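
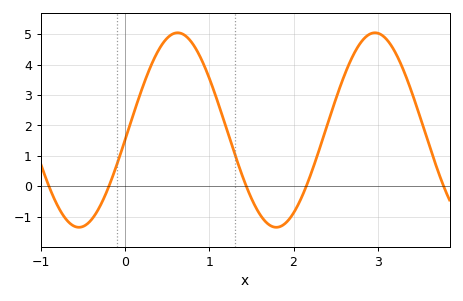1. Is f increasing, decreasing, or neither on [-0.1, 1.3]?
neither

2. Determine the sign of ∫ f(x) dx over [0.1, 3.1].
positive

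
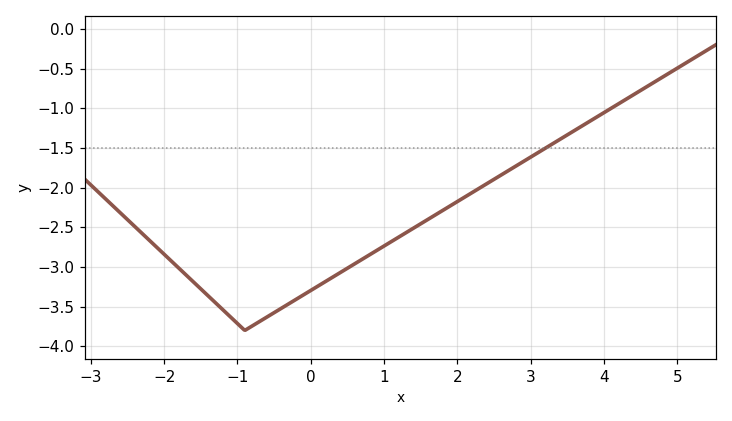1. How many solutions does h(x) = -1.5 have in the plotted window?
1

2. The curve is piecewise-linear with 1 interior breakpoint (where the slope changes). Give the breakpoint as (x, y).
(-0.9, -3.8)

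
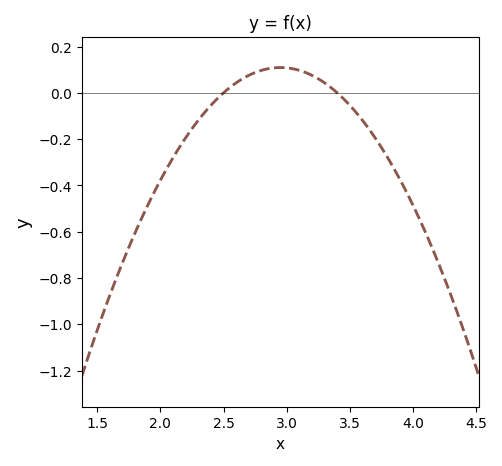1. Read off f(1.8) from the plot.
-0.6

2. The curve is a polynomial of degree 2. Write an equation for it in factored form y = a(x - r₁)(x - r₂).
y = -0.54(x - 2.5)(x - 3.4)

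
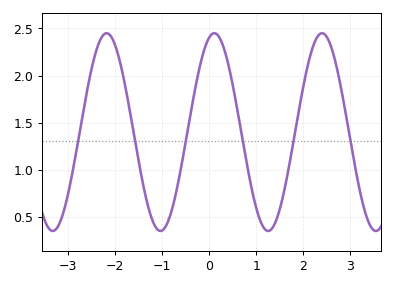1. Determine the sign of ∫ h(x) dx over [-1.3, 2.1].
positive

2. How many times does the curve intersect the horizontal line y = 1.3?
6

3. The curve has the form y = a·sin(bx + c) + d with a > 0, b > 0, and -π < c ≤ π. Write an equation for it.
y = 1.05sin(2.7x + 1.3) + 1.4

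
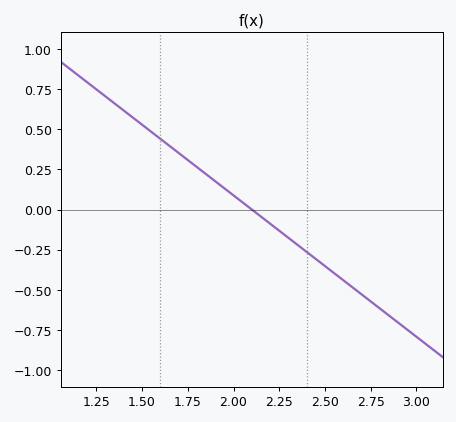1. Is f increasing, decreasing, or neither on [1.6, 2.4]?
decreasing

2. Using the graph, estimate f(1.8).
0.25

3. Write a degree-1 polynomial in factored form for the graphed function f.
y = -0.88(x - 2.1)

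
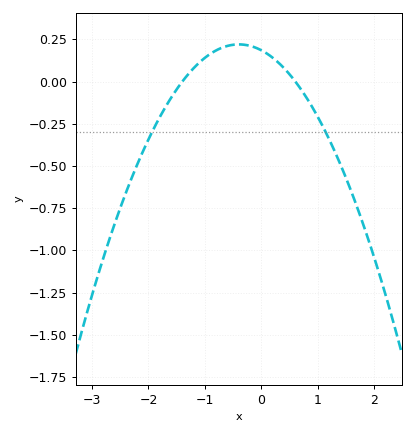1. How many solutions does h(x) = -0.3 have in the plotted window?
2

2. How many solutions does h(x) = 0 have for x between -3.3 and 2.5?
2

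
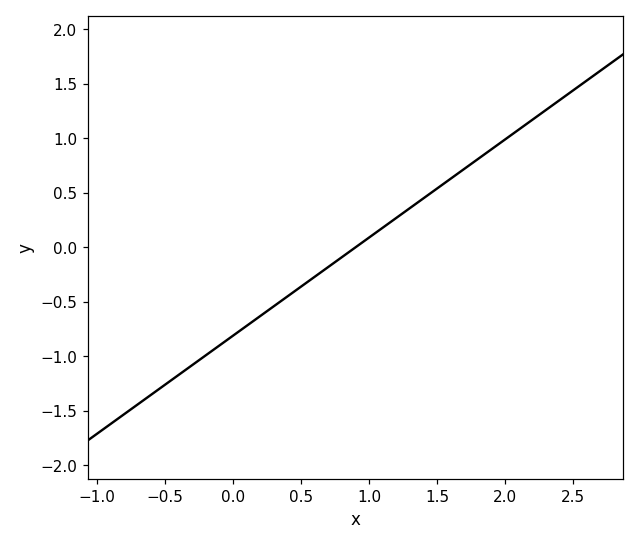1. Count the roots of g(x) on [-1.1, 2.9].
1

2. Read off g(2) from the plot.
0.99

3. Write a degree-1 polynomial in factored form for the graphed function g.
y = 0.9(x - 0.9)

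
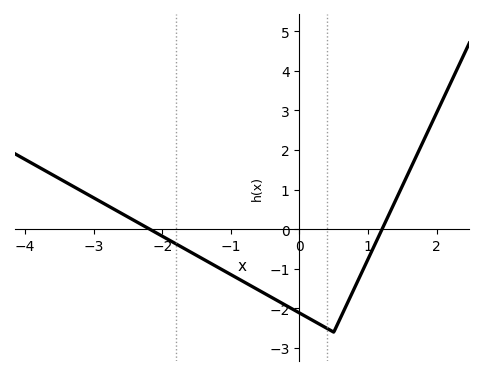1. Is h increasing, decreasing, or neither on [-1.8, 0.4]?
decreasing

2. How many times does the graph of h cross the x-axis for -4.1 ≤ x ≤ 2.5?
2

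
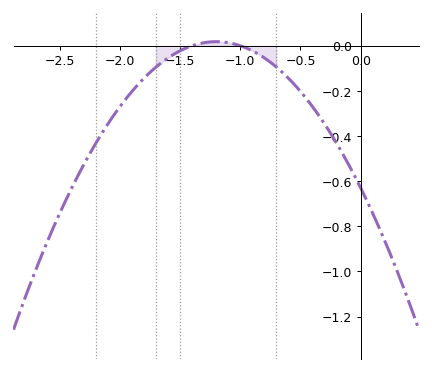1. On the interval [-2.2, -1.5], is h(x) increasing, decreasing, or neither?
increasing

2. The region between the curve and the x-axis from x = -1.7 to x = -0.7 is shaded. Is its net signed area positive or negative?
negative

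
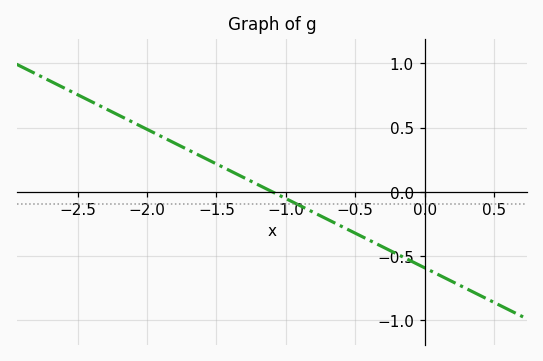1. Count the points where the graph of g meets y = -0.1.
1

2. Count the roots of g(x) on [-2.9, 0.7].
1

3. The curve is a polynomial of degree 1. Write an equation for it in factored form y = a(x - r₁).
y = -0.54(x + 1.1)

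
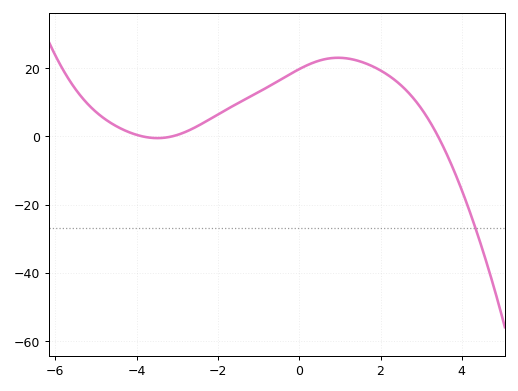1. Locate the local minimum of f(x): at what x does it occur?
-3.4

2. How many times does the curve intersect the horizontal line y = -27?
1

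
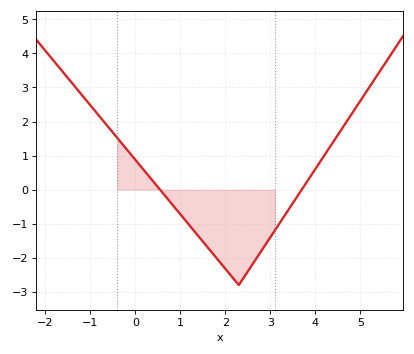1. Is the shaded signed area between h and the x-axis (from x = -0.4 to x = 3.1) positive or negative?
negative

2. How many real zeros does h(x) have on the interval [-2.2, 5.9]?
2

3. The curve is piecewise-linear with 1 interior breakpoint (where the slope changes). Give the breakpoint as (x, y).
(2.3, -2.8)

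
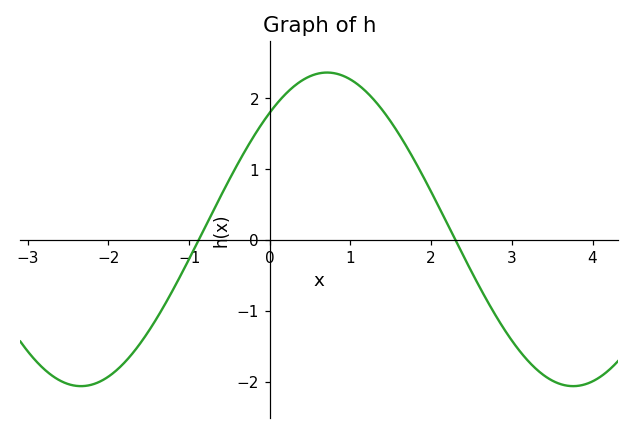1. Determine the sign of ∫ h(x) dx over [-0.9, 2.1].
positive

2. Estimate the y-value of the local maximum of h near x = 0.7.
2.36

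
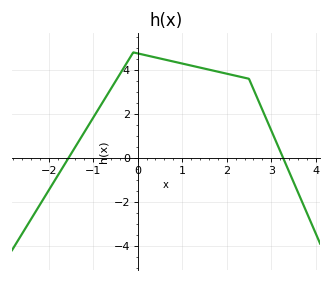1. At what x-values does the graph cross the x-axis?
-1.55, 3.27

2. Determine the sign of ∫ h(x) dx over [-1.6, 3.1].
positive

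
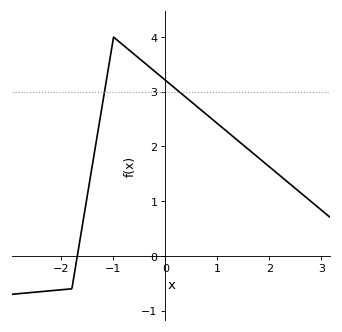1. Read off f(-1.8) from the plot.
-0.6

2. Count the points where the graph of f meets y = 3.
2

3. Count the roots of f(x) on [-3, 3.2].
1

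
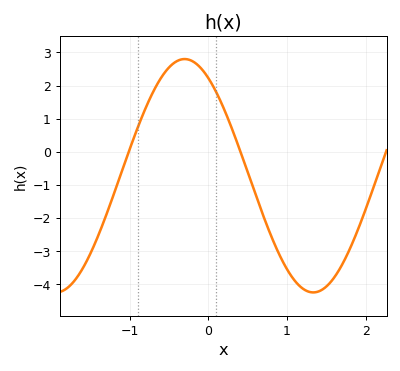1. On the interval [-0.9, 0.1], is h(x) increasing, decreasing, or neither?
neither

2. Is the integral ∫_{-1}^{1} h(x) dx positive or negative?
positive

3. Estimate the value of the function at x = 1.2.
-4.1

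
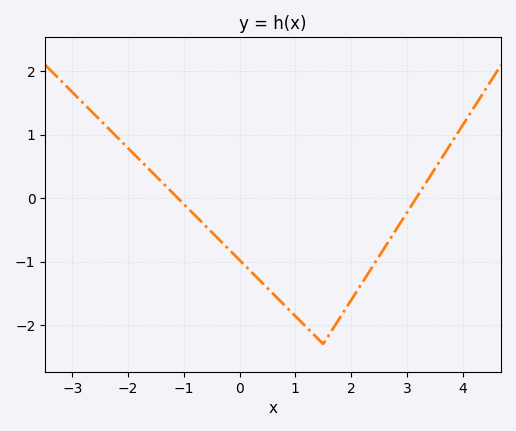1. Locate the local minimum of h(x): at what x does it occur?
1.5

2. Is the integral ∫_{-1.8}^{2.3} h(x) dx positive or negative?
negative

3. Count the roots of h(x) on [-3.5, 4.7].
2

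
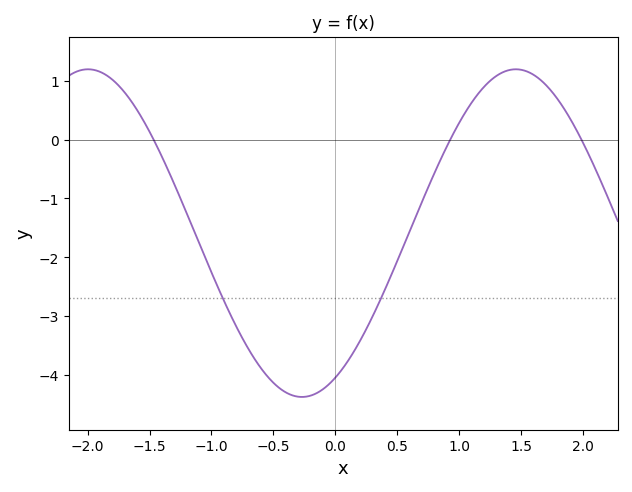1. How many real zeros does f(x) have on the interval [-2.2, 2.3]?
3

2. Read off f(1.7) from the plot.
0.929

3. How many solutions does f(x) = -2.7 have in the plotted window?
2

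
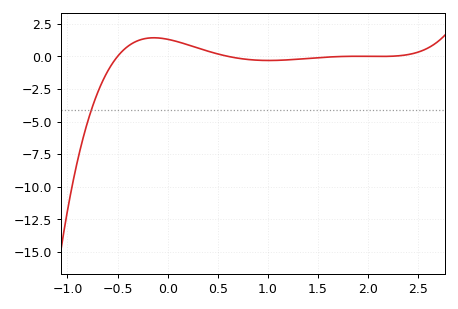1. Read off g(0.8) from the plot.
-0.24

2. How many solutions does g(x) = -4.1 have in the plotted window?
1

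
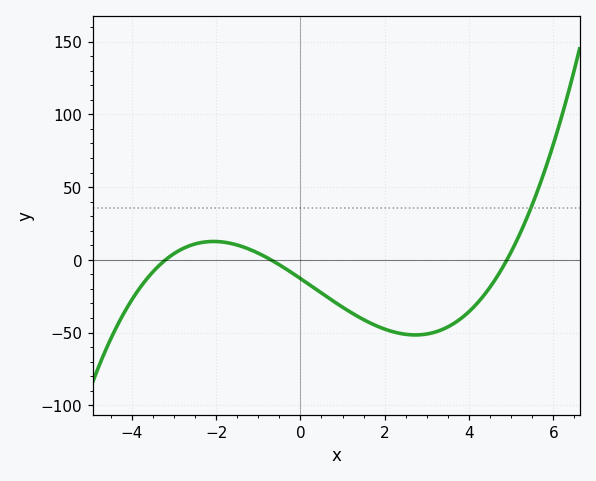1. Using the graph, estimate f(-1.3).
10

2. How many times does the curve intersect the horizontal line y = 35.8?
1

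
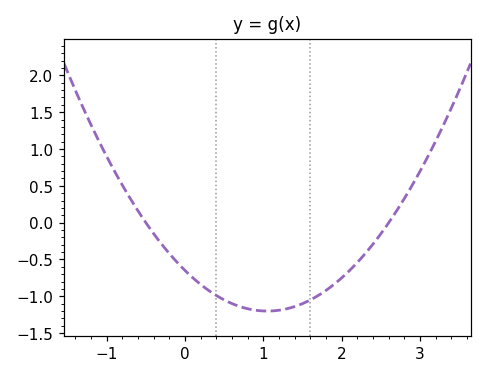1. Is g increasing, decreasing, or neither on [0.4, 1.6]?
neither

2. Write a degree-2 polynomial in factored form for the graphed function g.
y = 0.5(x + 0.5)(x - 2.6)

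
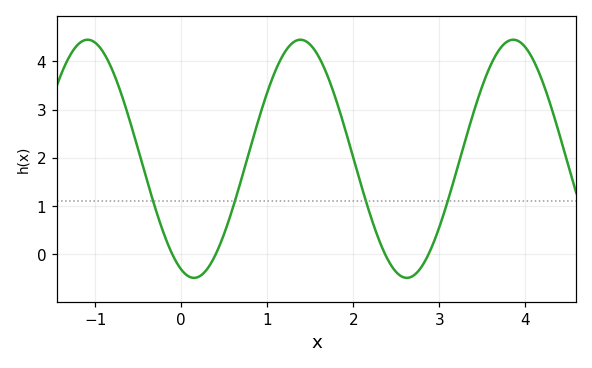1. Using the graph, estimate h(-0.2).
0.4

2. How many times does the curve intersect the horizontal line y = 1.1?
4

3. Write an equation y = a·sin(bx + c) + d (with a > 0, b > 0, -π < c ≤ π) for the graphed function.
y = 2.47sin(2.5x - 1.9) + 1.98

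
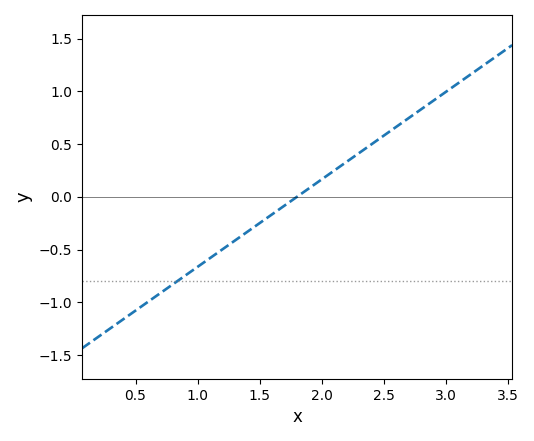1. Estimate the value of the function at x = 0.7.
-0.9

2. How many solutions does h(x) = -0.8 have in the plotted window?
1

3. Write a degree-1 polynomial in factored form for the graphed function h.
y = 0.83(x - 1.8)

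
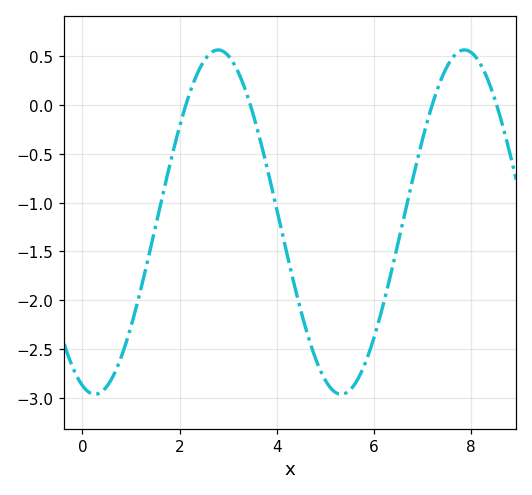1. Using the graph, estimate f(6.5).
-1.4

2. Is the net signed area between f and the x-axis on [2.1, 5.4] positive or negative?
negative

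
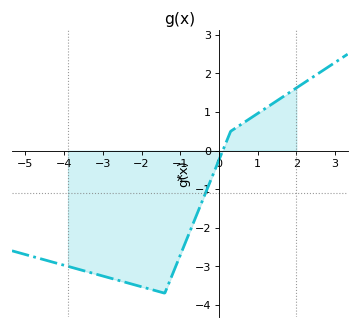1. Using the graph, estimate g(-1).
-2.71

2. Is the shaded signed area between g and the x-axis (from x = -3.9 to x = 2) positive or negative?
negative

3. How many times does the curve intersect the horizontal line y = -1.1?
1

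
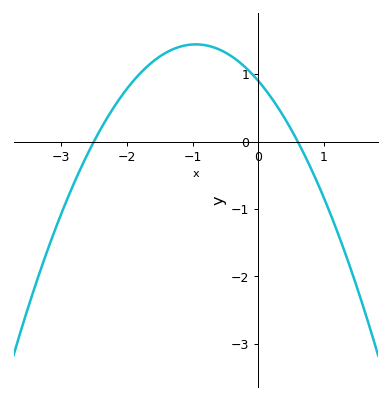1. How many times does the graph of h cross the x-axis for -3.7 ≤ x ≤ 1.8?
2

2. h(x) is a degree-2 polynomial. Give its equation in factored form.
y = -0.6(x + 2.5)(x - 0.6)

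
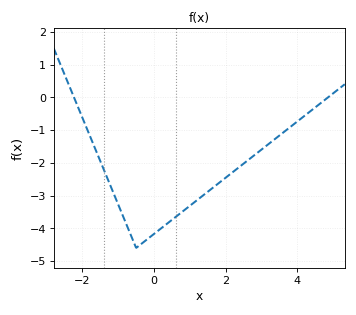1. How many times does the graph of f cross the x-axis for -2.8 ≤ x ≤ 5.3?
2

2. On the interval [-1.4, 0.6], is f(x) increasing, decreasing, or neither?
neither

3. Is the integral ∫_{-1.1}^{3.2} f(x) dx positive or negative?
negative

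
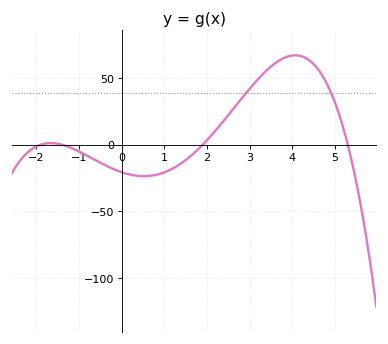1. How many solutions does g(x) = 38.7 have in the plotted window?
2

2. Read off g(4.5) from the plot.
60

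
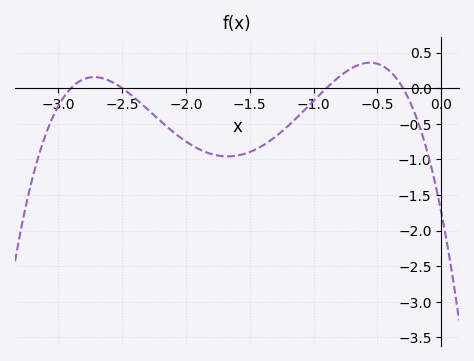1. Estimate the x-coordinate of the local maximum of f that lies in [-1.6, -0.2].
-0.55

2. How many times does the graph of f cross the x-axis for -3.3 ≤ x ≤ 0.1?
4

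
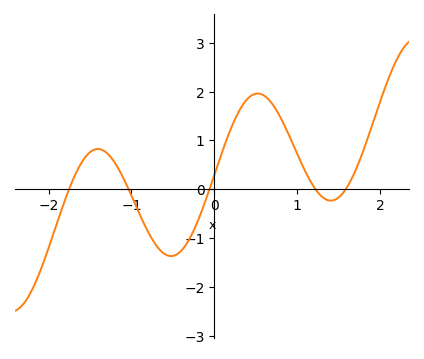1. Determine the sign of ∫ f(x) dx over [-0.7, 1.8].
positive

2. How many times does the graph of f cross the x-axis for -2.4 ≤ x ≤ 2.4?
5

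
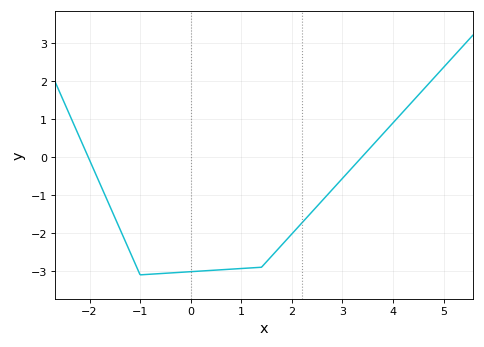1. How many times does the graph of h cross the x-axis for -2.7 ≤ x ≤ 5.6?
2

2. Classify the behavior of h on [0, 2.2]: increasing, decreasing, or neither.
increasing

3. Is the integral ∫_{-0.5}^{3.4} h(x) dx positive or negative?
negative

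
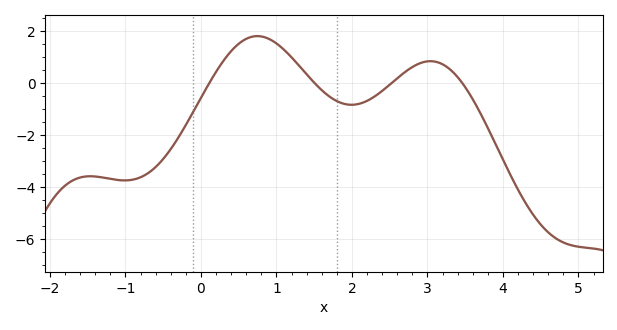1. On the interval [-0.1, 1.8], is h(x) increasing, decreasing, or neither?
neither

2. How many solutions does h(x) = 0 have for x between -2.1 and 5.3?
4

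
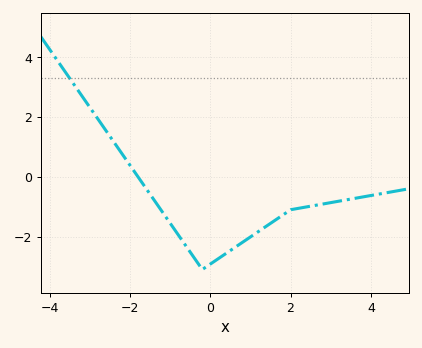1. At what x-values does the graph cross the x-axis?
-1.8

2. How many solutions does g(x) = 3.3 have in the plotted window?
1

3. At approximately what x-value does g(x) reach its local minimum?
-0.197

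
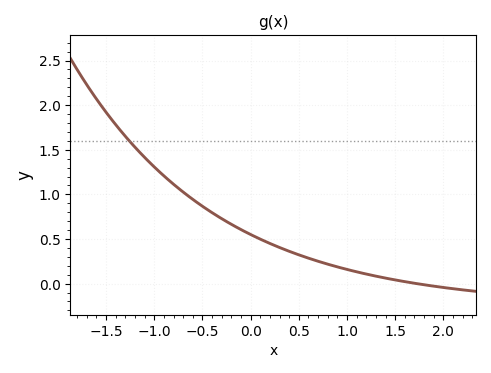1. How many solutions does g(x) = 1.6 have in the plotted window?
1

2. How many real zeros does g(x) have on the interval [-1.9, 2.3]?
1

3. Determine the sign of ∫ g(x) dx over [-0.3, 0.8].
positive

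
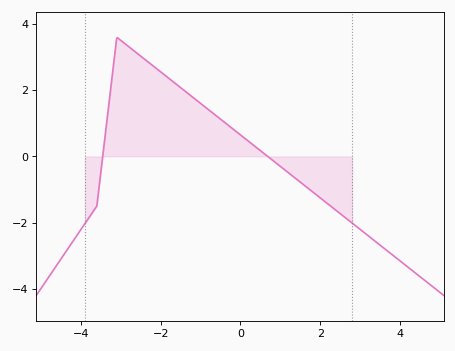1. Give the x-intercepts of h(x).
-3.4, 0.6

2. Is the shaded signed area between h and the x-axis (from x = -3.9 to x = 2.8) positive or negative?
positive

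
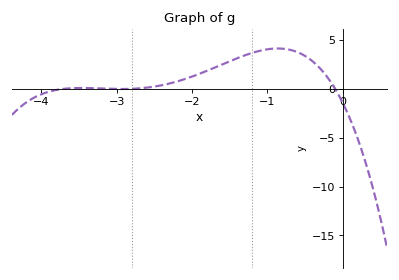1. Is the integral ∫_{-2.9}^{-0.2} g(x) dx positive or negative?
positive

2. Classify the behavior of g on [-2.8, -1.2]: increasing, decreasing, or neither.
increasing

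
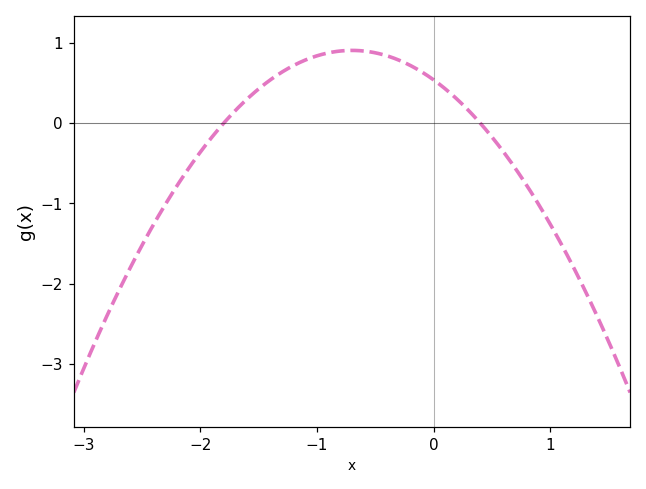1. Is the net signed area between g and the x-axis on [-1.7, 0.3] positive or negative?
positive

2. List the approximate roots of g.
-1.8, 0.4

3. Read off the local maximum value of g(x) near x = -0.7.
0.9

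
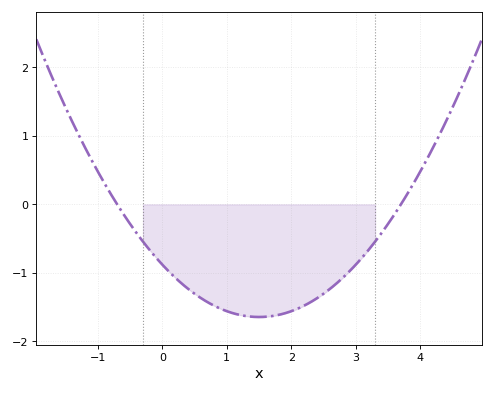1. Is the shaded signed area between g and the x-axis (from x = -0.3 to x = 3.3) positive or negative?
negative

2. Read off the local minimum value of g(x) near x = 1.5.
-1.6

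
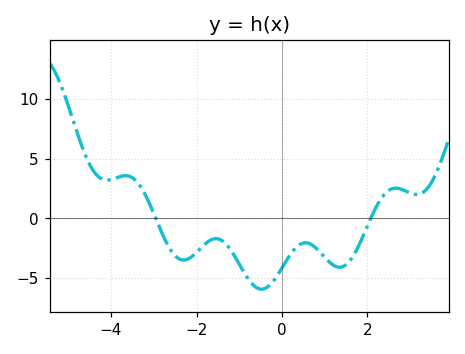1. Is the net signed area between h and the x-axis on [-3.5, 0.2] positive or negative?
negative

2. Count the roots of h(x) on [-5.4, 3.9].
2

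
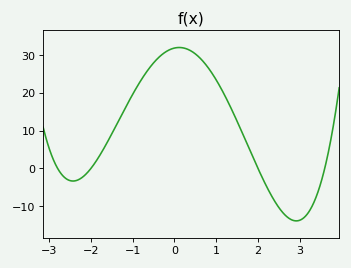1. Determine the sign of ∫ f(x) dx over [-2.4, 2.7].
positive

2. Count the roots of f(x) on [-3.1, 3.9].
4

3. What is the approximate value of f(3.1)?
-13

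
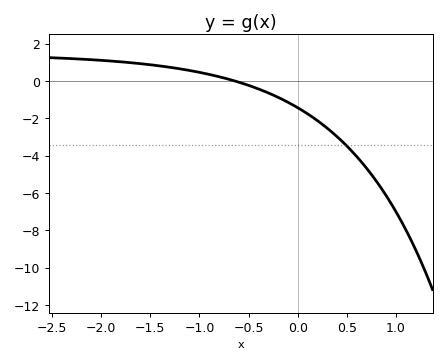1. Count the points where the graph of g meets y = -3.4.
1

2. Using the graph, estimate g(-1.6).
0.93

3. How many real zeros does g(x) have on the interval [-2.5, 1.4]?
1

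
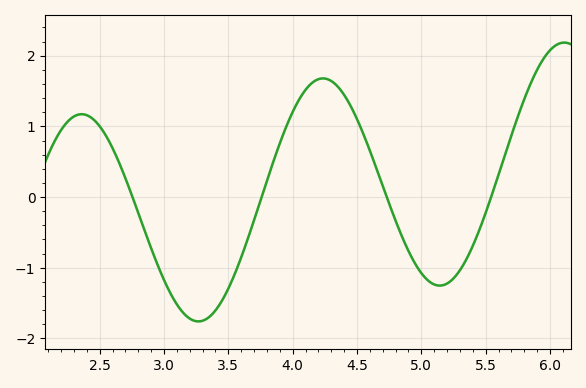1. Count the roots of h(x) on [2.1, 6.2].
4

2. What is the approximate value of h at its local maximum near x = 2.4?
1.17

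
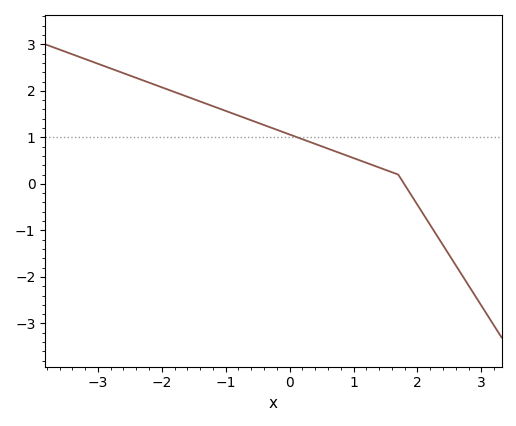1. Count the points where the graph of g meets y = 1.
1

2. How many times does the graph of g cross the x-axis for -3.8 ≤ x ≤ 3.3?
1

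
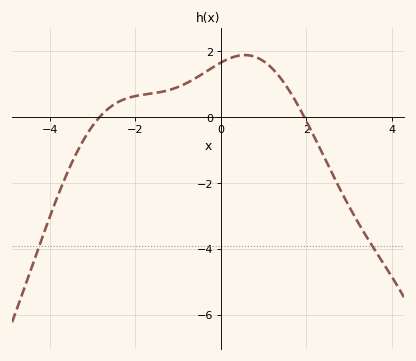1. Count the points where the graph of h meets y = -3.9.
2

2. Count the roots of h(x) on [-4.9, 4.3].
2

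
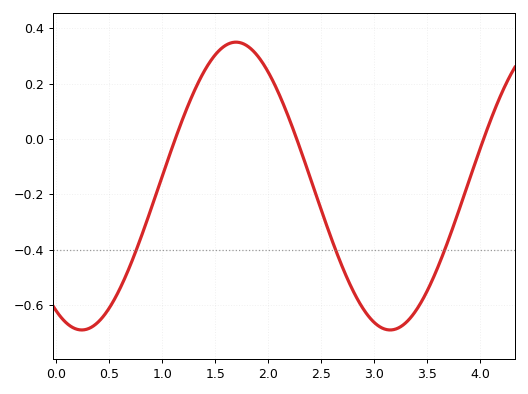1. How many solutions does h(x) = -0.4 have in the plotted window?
3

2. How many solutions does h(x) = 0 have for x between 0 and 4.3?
3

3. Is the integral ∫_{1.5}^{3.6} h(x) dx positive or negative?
negative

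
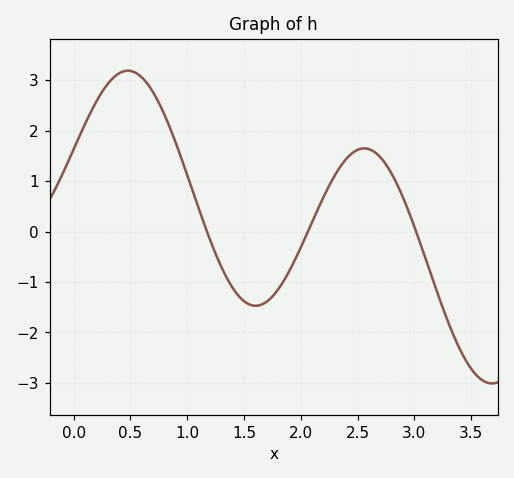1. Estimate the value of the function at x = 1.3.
-0.697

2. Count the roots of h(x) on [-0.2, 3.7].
3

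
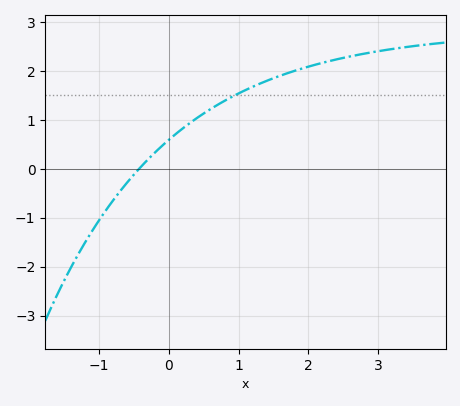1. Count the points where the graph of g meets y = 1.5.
1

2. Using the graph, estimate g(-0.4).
0.039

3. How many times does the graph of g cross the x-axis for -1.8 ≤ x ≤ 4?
1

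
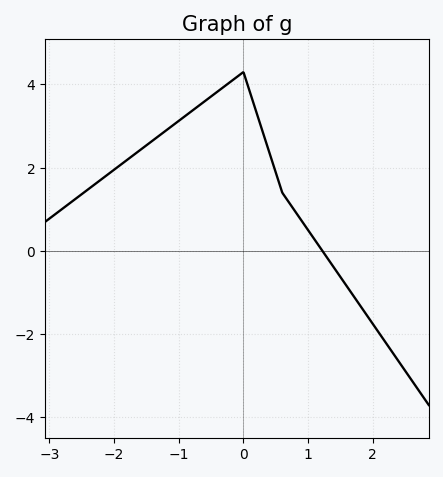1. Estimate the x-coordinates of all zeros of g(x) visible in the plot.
1.22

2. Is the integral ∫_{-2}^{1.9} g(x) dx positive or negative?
positive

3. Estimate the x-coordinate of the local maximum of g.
-0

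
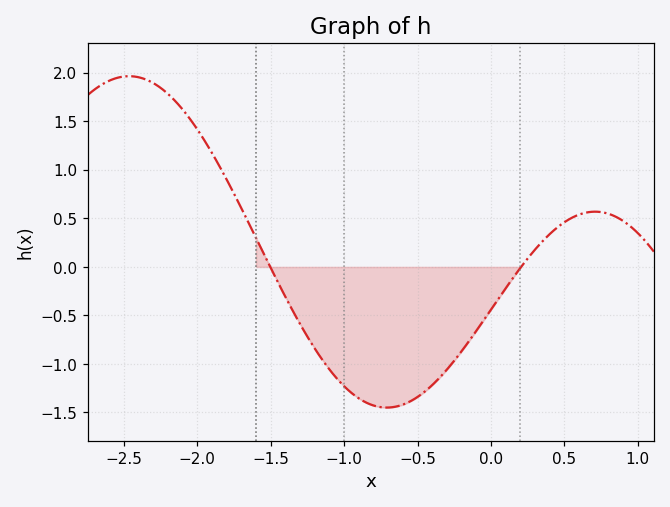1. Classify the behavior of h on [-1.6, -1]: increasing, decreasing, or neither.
decreasing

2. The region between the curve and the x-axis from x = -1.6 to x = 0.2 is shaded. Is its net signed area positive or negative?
negative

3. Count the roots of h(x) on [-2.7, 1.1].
2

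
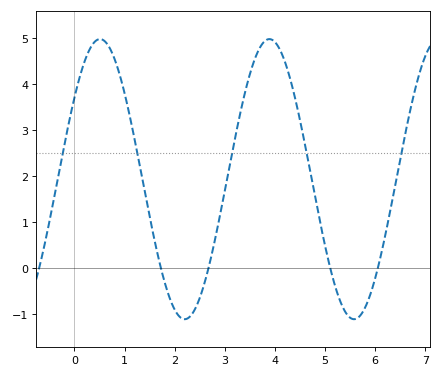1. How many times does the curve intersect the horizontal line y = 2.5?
5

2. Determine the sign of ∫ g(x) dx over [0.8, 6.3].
positive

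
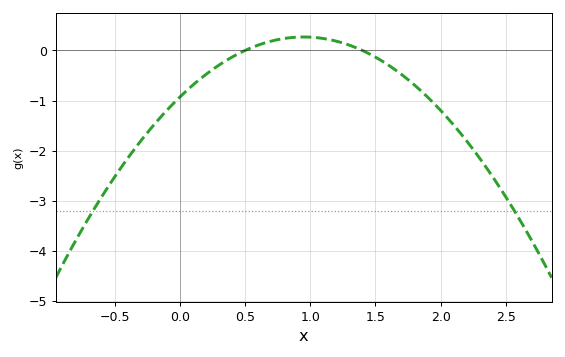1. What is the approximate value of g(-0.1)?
-1.2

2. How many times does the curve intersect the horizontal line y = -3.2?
2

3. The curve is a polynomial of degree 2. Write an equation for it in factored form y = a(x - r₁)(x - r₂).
y = -1.33(x - 0.5)(x - 1.4)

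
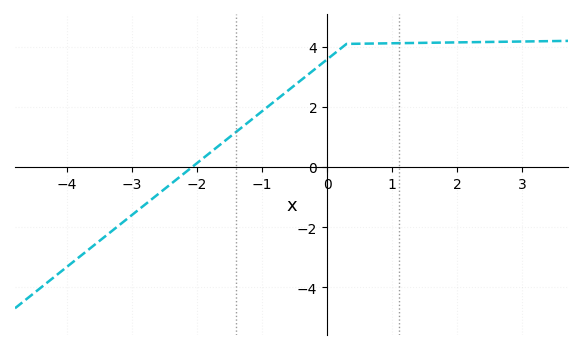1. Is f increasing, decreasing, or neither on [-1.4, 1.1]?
increasing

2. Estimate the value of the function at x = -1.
1.85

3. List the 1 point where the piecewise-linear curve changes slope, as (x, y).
(0.3, 4.1)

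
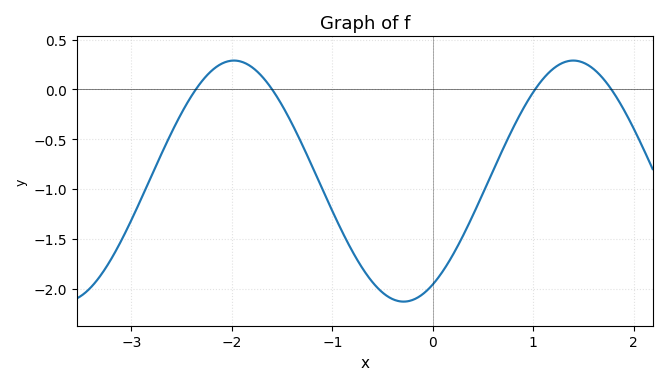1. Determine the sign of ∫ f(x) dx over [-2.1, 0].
negative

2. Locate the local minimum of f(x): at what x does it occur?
-0.29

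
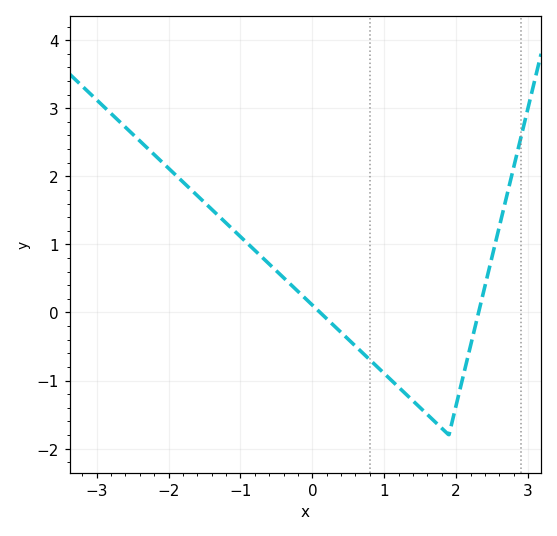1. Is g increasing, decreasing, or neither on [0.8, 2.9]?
neither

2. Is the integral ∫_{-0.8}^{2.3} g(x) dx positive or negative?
negative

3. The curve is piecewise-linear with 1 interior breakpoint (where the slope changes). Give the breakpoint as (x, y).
(1.9, -1.8)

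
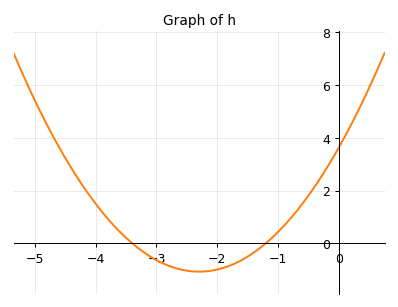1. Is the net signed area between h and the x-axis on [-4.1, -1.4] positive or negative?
negative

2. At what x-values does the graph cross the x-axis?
-3.4, -1.2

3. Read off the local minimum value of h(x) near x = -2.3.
-1.08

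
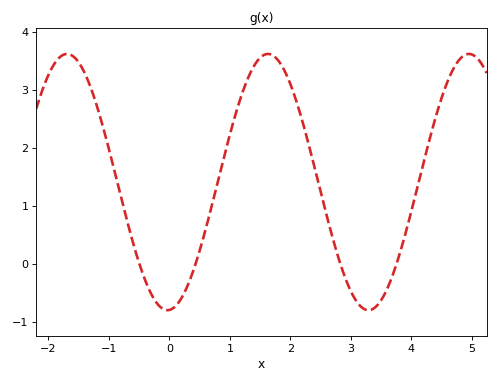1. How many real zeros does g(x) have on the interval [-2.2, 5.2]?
4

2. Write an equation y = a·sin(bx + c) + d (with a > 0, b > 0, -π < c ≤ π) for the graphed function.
y = 2.21sin(1.9x - 1.5) + 1.41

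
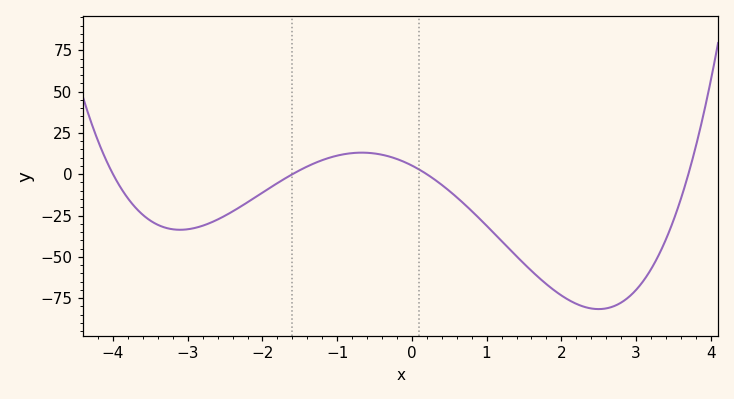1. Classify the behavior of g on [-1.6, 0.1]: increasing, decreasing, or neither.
neither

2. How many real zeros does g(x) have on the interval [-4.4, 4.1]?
4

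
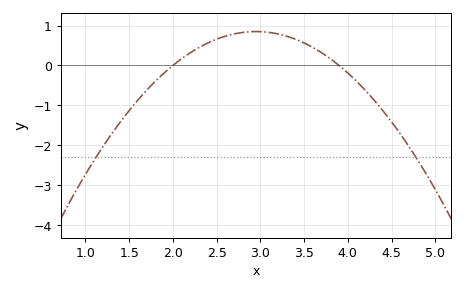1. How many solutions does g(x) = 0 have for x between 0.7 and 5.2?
2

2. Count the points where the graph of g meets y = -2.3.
2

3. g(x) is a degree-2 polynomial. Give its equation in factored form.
y = -0.94(x - 2)(x - 3.9)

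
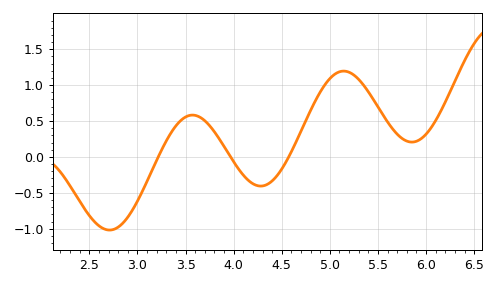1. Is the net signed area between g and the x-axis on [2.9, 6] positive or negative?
positive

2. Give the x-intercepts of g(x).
3.2, 4, 4.6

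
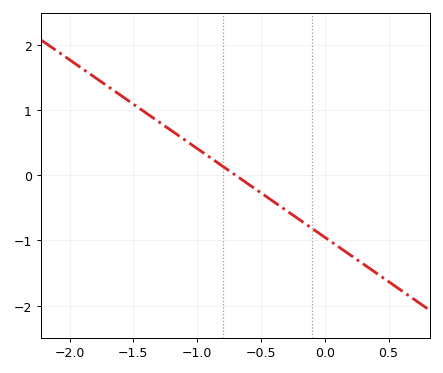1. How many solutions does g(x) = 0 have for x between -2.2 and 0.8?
1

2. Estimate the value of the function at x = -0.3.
-0.5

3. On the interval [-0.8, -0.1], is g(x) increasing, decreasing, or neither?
decreasing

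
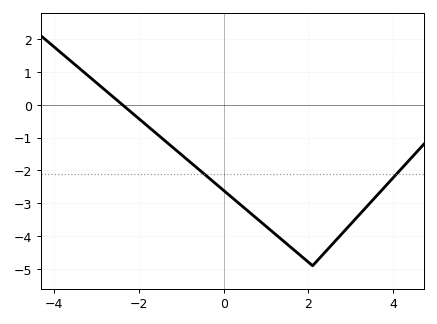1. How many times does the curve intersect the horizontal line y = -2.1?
2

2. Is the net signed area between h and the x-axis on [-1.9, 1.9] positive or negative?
negative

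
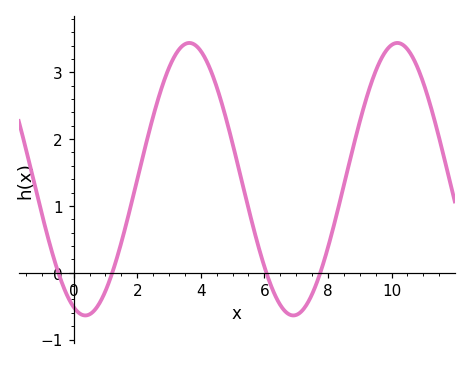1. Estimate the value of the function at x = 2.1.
1.6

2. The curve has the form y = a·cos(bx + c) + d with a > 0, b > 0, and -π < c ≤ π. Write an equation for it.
y = 2.04cos(0.96x + 2.8) + 1.4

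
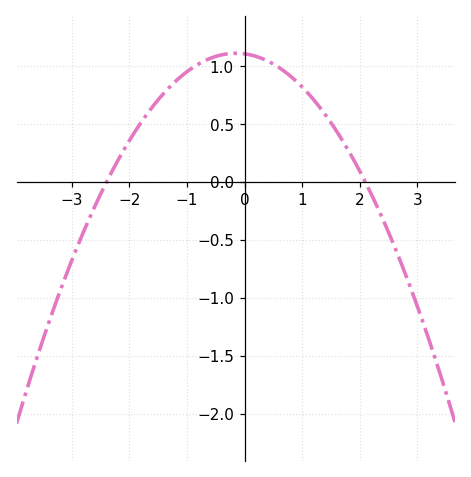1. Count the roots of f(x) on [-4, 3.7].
2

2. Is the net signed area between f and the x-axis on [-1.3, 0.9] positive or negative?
positive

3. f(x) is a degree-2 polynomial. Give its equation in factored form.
y = -0.22(x + 2.4)(x - 2.1)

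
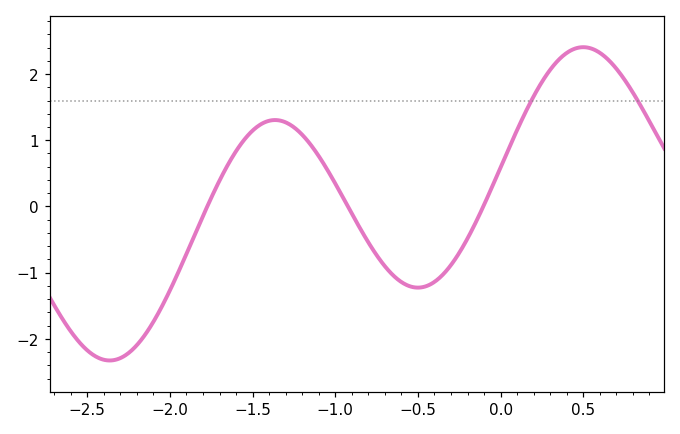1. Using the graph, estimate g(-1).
0.346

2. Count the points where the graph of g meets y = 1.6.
2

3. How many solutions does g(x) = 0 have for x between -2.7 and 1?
3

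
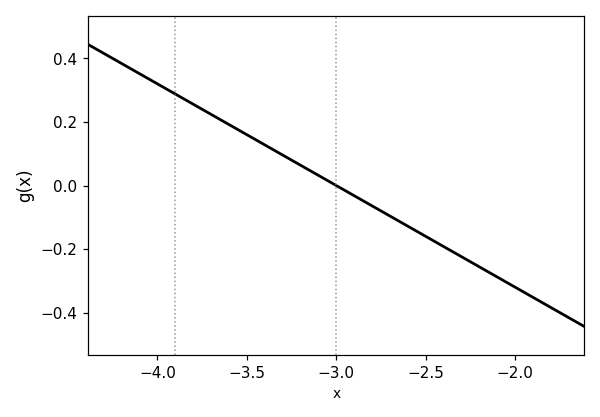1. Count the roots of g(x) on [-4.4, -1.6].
1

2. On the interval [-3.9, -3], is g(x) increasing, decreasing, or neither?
decreasing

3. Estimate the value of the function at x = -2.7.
-0.1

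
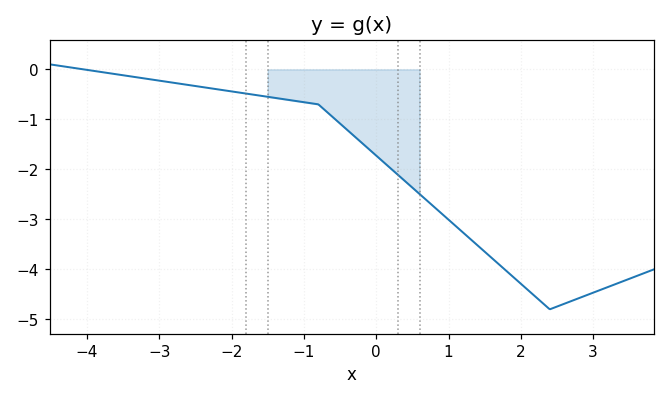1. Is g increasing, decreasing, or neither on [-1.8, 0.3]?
decreasing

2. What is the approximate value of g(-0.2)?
-1.47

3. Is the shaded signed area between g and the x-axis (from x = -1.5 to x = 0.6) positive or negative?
negative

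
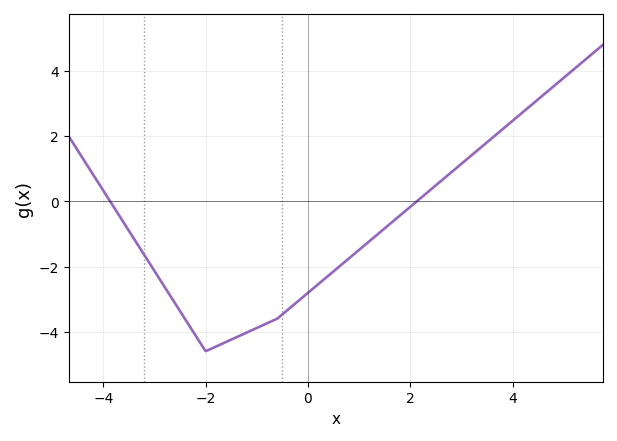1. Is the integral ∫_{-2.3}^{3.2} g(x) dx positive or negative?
negative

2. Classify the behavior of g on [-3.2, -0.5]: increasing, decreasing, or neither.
neither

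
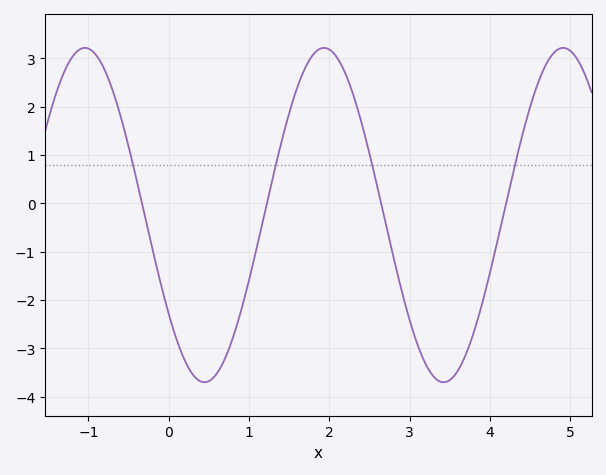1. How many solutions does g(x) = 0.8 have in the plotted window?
4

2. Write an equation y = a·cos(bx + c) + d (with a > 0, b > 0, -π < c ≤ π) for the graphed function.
y = 3.46cos(2.11x + 2.2) - 0.24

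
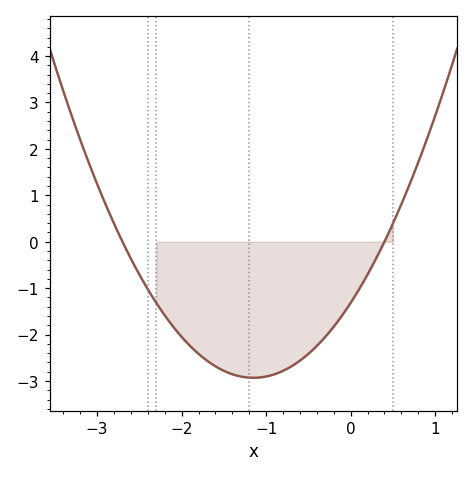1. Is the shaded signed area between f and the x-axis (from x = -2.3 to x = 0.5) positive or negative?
negative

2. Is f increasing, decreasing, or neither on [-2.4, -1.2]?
decreasing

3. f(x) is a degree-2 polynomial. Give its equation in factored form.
y = 1.22(x + 2.7)(x - 0.4)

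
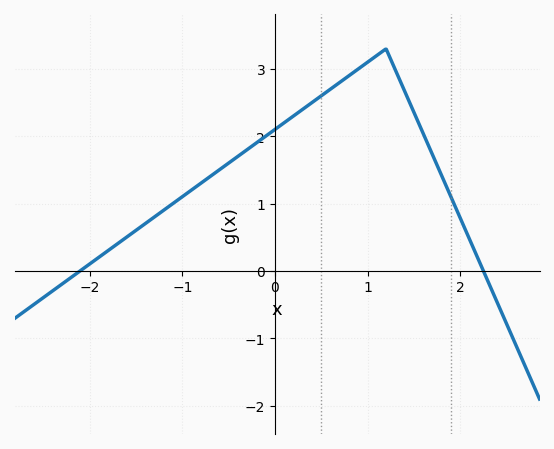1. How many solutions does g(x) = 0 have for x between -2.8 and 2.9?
2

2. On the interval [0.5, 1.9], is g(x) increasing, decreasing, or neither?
neither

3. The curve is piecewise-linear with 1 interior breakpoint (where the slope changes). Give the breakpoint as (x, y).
(1.2, 3.3)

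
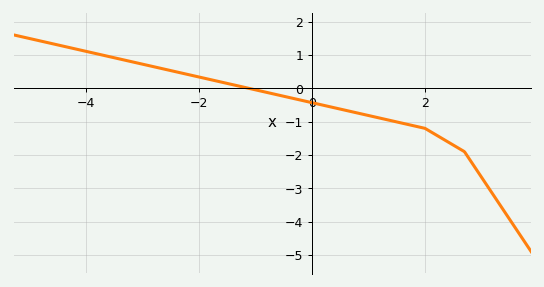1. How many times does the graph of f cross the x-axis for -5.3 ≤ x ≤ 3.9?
1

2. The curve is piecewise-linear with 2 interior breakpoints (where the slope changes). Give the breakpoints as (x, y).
(2, -1.2); (2.7, -1.9)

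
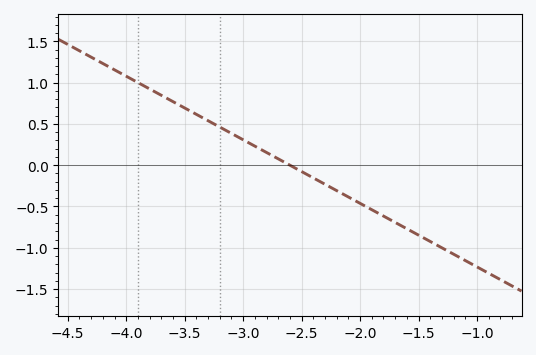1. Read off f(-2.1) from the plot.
-0.385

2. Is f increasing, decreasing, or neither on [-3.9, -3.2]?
decreasing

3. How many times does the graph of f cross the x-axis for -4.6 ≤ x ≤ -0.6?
1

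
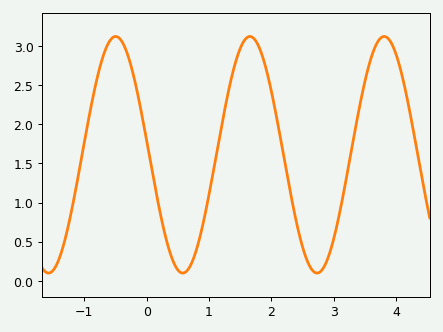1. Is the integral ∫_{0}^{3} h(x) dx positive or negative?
positive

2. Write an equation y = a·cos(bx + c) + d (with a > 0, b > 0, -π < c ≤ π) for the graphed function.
y = 1.51cos(2.9x + 1.5) + 1.61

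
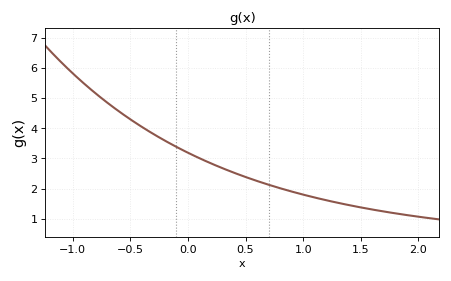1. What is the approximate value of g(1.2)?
1.61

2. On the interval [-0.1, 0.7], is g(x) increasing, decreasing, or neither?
decreasing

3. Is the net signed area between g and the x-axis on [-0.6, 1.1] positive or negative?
positive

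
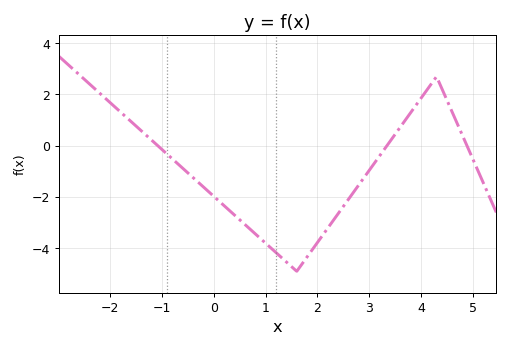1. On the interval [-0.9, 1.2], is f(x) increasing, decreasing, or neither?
decreasing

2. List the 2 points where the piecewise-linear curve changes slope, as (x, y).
(1.6, -4.9); (4.3, 2.7)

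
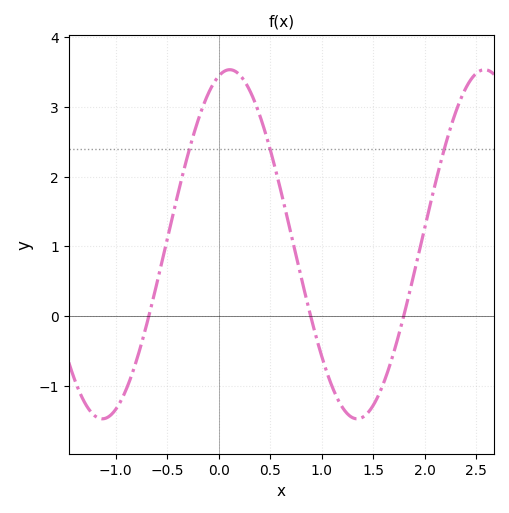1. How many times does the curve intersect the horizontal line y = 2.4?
3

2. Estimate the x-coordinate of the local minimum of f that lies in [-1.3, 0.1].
-1.13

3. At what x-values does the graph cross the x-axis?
-0.679, 0.892, 1.79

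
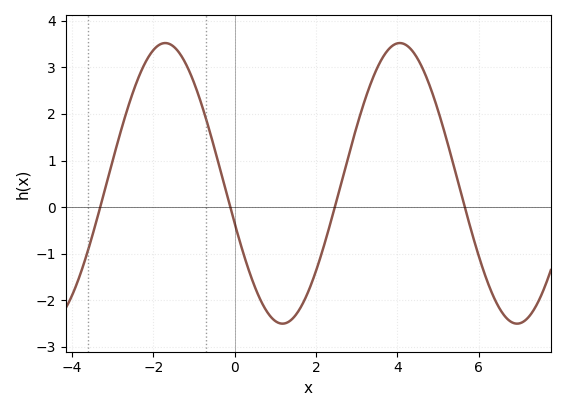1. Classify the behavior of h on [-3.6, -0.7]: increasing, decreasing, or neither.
neither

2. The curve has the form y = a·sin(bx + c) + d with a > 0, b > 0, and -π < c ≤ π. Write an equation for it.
y = 3.01sin(1.1x - 2.9) + 0.51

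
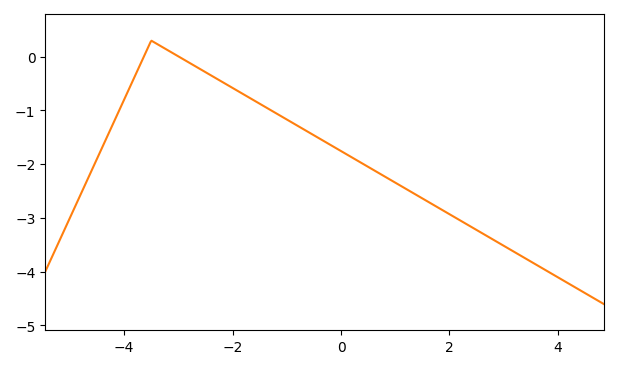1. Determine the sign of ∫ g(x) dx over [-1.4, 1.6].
negative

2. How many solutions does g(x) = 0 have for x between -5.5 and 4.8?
2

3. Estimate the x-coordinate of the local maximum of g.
-3.4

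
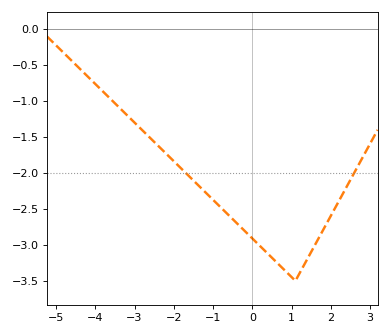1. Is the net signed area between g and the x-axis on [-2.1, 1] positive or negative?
negative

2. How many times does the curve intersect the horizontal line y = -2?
2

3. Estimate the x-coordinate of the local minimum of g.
1.2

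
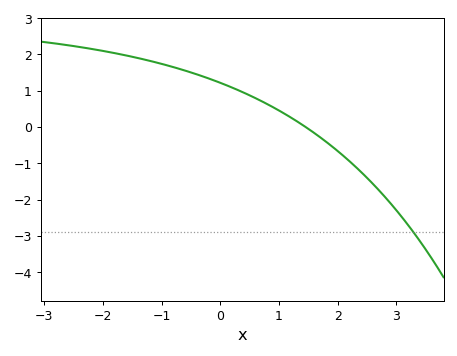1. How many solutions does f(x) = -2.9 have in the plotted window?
1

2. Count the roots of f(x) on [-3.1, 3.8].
1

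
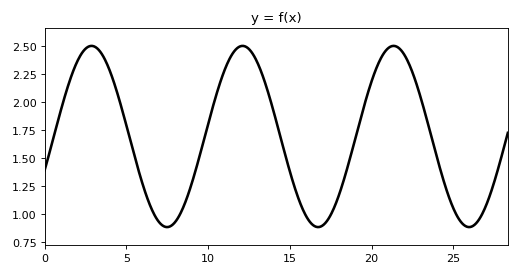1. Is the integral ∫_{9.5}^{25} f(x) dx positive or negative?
positive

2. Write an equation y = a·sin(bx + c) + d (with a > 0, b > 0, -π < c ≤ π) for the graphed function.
y = 0.81sin(0.68x - 0.38) + 1.69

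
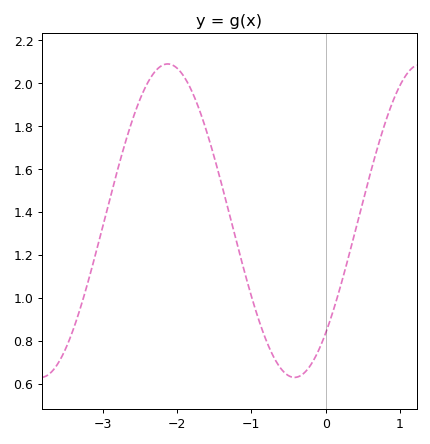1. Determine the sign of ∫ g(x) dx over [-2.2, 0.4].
positive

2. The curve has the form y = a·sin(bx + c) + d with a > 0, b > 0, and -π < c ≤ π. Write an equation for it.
y = 0.73sin(1.8x - 0.8) + 1.36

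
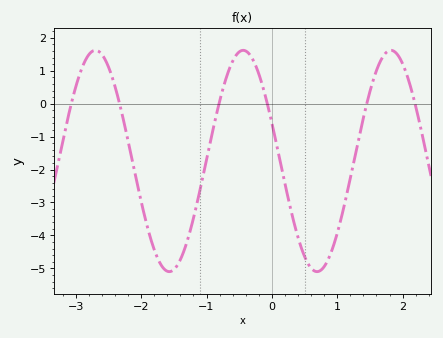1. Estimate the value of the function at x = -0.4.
1.6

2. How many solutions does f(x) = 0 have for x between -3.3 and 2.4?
6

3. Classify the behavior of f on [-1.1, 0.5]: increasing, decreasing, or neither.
neither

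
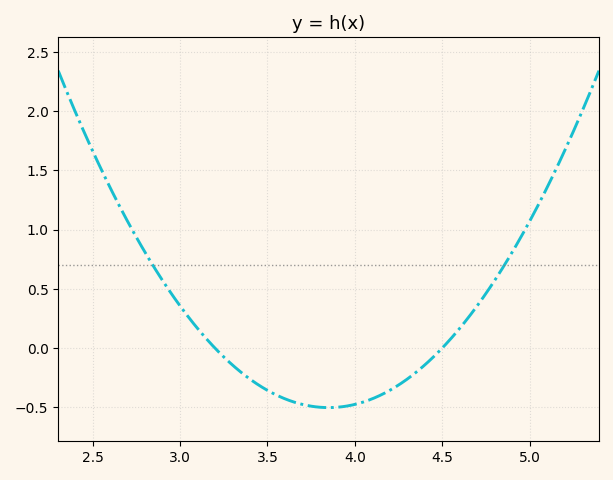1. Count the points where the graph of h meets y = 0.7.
2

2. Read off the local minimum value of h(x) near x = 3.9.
-0.5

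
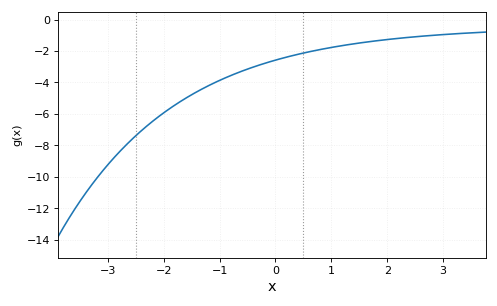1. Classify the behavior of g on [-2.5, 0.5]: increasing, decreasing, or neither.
increasing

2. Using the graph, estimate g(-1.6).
-4.99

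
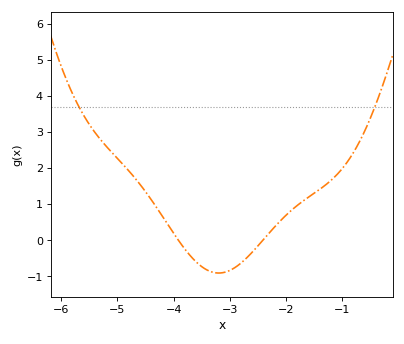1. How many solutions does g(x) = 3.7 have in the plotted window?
2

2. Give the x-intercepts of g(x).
-3.9, -2.4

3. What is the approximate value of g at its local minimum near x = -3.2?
-0.9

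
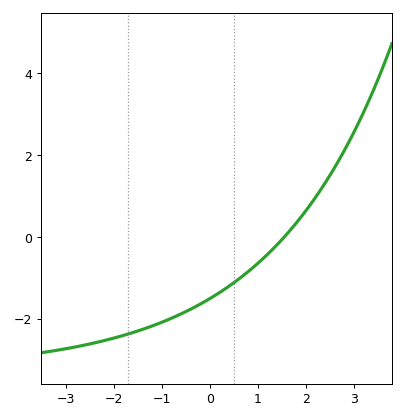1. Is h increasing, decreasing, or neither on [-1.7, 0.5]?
increasing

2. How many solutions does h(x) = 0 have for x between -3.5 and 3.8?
1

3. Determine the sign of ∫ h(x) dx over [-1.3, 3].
negative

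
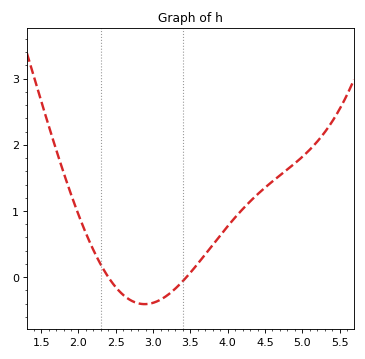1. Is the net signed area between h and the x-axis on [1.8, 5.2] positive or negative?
positive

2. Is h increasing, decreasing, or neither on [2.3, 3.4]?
neither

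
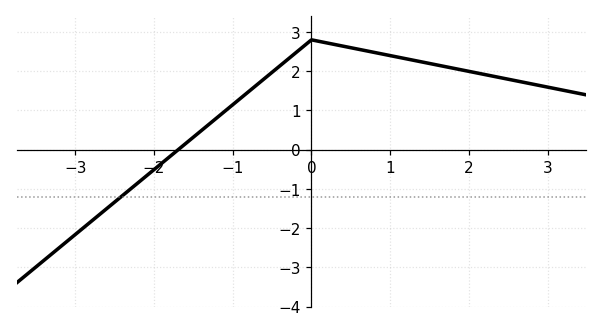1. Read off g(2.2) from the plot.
1.9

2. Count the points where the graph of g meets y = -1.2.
1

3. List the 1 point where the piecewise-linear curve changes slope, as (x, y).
(0, 2.8)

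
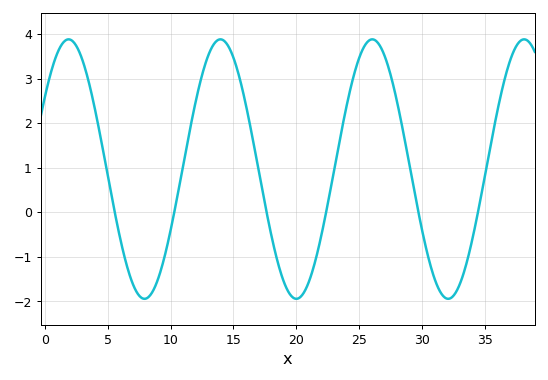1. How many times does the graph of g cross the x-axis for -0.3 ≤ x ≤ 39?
6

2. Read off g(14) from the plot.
3.9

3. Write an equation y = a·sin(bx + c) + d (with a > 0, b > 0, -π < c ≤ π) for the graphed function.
y = 2.91sin(0.52x + 0.59) + 0.97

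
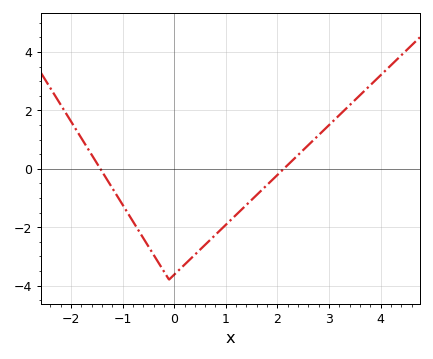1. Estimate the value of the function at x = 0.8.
-2.2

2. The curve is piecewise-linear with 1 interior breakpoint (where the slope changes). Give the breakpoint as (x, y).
(-0.1, -3.8)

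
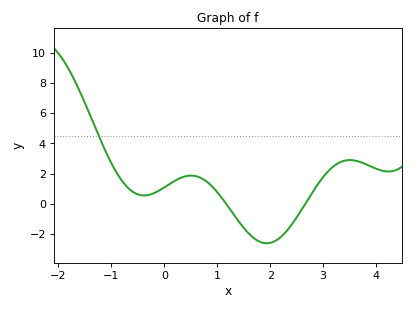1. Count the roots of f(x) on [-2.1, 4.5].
2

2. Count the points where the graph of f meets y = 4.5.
1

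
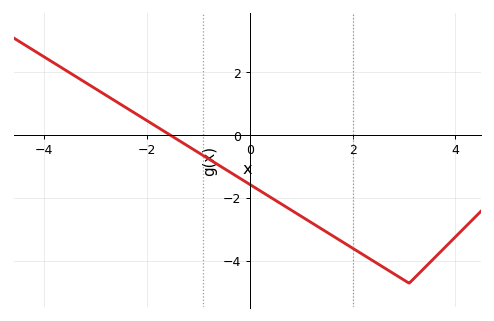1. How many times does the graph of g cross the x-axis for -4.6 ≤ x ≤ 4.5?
1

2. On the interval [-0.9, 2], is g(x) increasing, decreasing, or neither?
decreasing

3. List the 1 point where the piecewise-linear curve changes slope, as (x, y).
(3.1, -4.7)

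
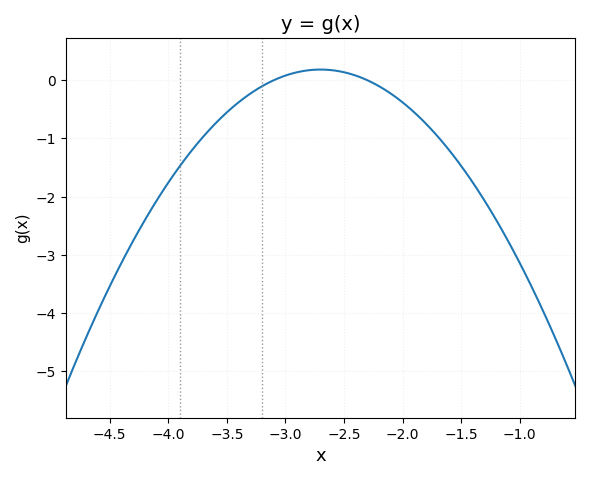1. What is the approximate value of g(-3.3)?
-0.23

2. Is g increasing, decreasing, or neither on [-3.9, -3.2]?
increasing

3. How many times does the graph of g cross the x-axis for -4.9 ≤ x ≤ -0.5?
2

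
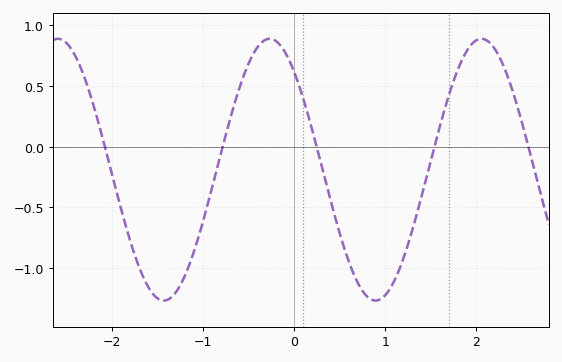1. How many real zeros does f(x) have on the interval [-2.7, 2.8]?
5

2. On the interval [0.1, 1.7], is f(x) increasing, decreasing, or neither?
neither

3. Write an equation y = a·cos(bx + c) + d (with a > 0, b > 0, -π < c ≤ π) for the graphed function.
y = 1.08cos(2.7x + 0.732) - 0.19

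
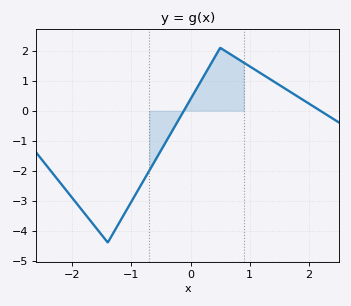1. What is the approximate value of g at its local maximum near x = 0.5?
2.1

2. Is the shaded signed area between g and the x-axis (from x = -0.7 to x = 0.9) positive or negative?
positive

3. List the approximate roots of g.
-0.114, 2.19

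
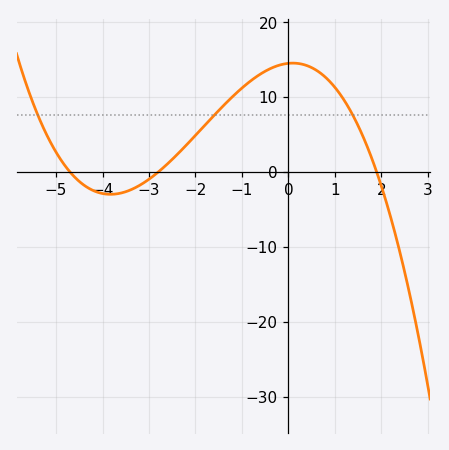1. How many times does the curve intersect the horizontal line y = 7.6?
3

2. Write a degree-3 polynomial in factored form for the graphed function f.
y = -0.58(x + 4.7)(x + 2.8)(x - 1.9)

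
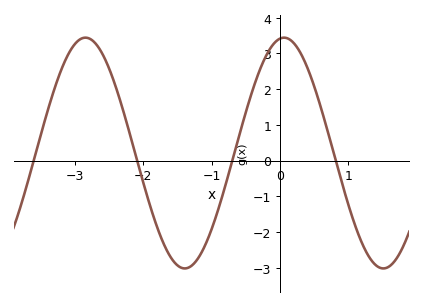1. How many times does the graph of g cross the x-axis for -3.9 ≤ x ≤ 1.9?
4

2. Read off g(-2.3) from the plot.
1.43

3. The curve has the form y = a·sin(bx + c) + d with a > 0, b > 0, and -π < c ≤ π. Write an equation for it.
y = 3.23sin(2.16x + 1.44) + 0.21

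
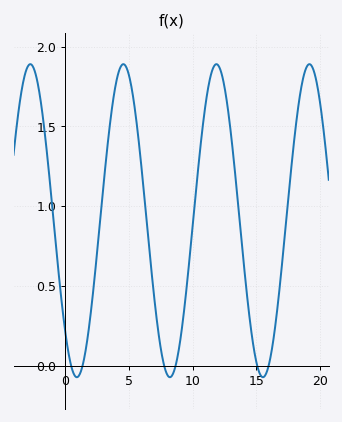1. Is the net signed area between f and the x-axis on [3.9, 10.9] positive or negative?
positive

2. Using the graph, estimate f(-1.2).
1.15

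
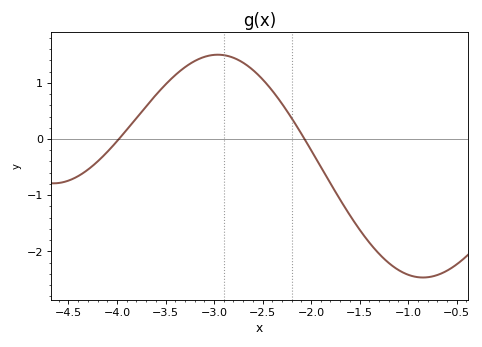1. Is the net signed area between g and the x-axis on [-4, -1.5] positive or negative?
positive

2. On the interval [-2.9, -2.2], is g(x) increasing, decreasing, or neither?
decreasing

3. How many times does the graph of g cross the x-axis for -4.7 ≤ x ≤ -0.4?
2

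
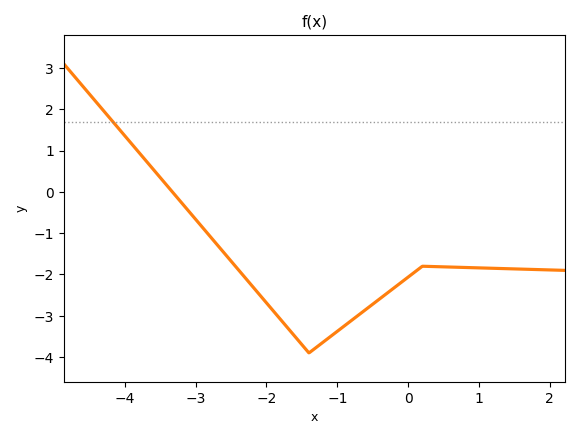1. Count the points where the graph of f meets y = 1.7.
1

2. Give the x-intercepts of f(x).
-3.3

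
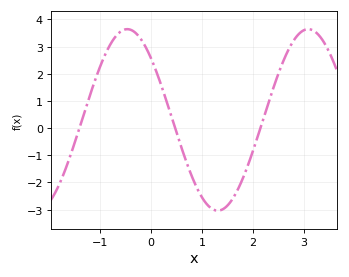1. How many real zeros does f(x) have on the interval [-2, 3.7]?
3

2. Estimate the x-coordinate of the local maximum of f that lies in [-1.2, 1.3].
-0.463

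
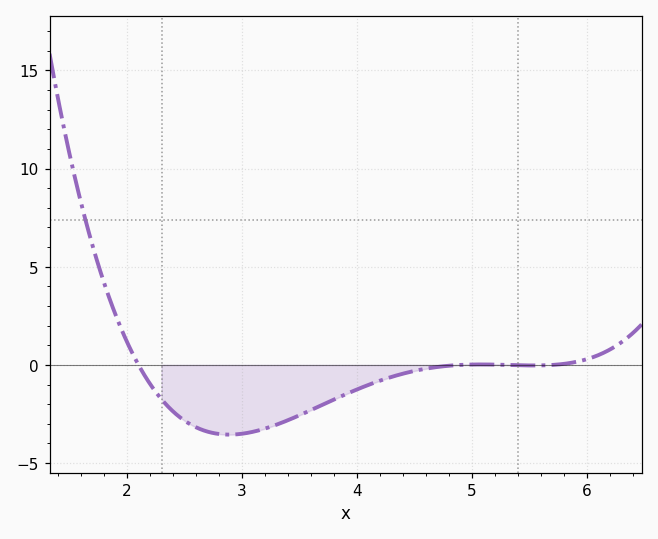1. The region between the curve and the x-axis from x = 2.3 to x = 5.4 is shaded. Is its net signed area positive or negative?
negative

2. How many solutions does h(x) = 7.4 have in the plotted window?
1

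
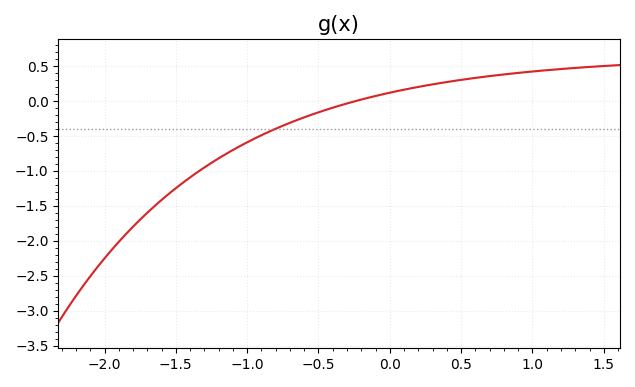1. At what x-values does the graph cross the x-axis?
-0.2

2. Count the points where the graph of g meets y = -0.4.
1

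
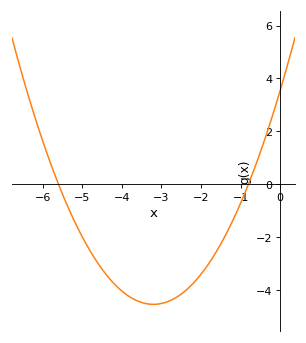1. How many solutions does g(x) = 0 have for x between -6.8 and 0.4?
2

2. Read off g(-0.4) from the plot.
1.64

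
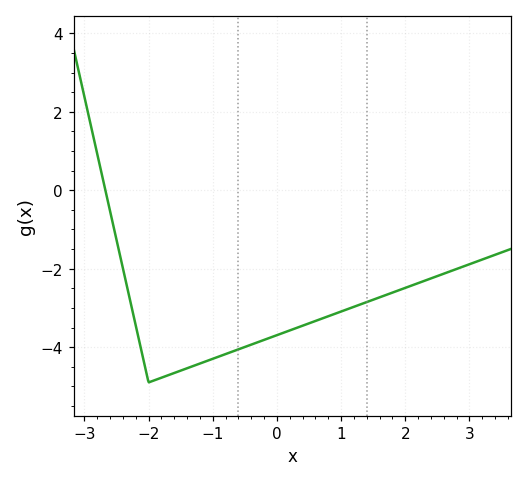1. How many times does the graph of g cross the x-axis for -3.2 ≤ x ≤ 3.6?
1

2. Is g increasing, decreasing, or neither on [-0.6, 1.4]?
increasing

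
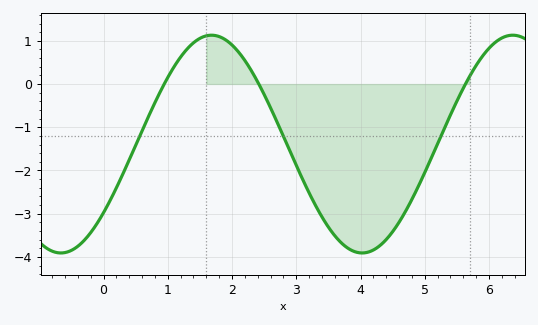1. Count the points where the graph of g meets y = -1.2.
3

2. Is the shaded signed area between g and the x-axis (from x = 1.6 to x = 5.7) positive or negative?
negative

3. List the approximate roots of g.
1, 2.4, 5.6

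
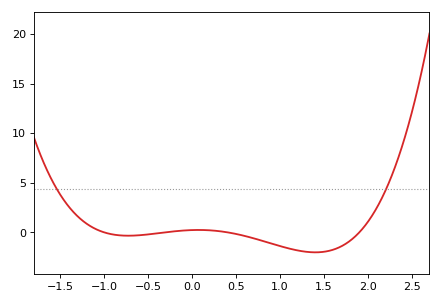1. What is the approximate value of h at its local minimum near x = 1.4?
-2.02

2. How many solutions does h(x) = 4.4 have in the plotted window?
2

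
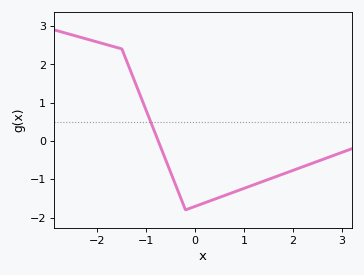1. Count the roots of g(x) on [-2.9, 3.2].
1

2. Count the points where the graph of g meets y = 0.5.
1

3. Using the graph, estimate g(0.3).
-1.57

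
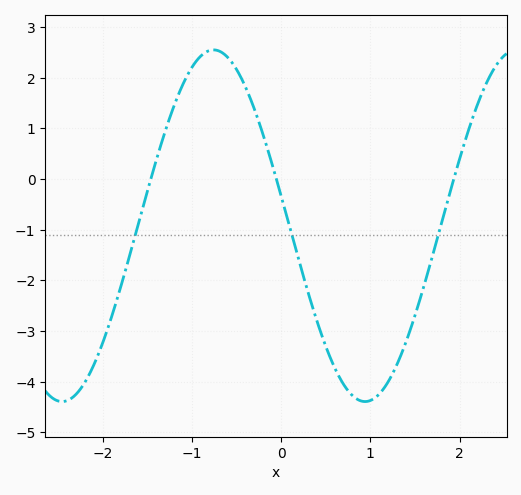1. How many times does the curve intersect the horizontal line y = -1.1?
3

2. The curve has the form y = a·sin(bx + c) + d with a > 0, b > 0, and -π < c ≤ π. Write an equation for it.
y = 3.47sin(1.9x + 3) - 0.92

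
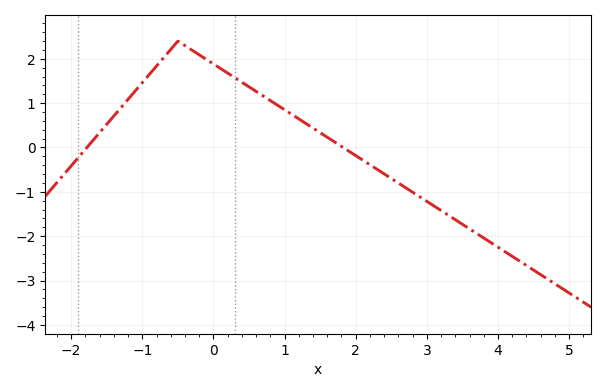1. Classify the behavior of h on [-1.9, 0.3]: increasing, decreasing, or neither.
neither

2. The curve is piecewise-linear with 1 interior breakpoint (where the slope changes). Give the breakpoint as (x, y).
(-0.5, 2.4)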